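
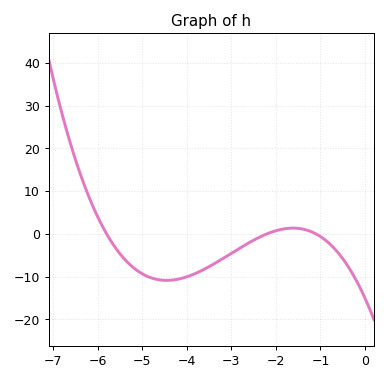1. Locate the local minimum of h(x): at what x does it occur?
-4.5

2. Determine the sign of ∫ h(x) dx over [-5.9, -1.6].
negative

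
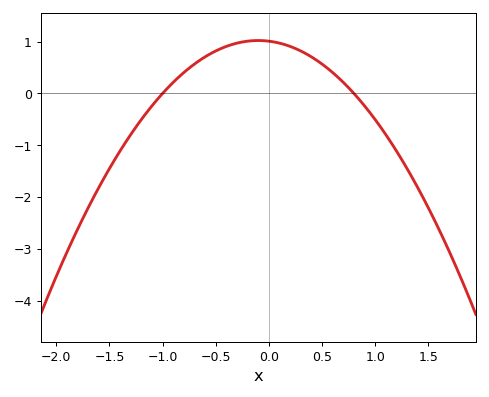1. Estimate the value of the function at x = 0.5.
0.567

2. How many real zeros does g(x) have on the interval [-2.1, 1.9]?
2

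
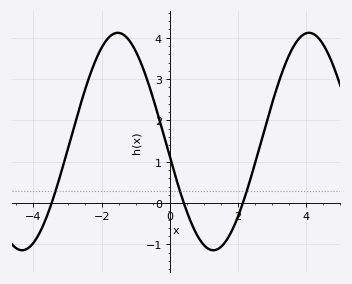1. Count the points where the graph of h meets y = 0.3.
3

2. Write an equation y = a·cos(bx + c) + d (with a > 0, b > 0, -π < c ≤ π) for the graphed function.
y = 2.63cos(1.12x + 1.71) + 1.49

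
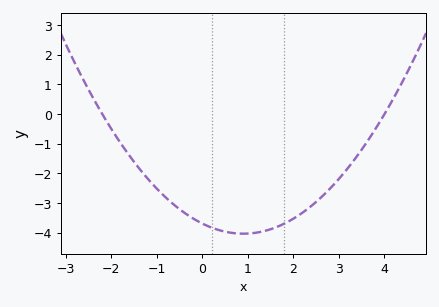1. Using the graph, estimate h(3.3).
-1.62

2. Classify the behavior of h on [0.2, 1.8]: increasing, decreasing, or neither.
neither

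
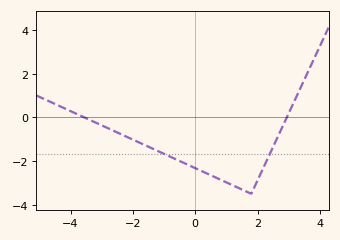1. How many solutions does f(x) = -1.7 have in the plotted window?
2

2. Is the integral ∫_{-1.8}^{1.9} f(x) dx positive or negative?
negative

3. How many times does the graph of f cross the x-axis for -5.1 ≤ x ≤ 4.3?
2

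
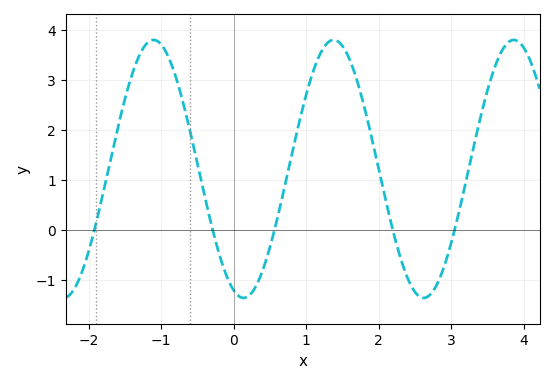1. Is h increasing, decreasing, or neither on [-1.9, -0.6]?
neither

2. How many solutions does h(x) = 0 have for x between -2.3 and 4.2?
5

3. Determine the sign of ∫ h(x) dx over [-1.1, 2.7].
positive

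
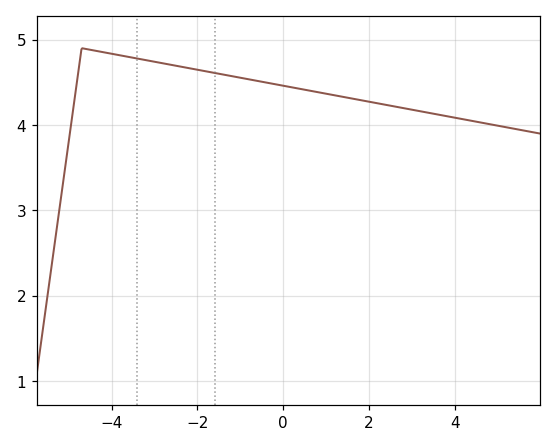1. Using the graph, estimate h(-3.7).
4.81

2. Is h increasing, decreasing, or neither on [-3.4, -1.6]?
decreasing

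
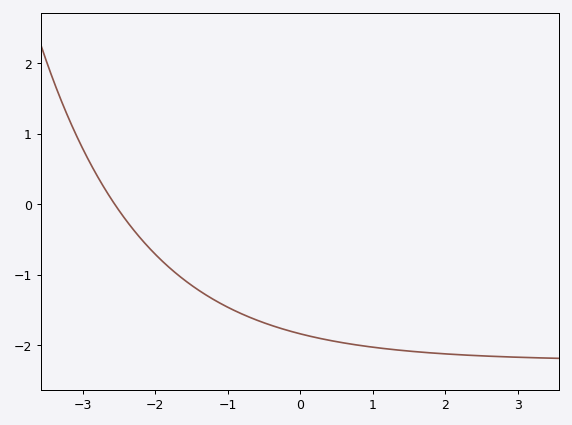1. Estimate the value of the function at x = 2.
-2.1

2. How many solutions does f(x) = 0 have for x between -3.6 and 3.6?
1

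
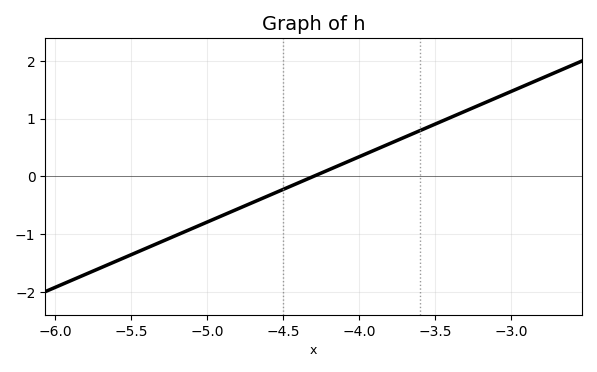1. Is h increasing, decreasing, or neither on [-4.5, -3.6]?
increasing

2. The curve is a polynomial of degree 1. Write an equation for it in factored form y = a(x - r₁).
y = 1.13(x + 4.3)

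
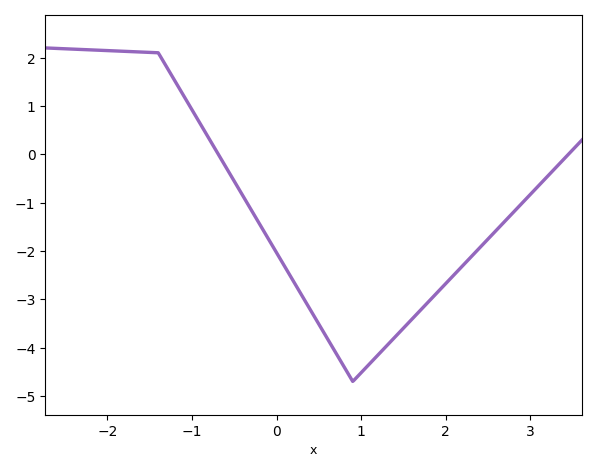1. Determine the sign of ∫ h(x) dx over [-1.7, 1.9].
negative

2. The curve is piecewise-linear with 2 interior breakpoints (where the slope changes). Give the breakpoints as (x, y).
(-1.4, 2.1); (0.9, -4.7)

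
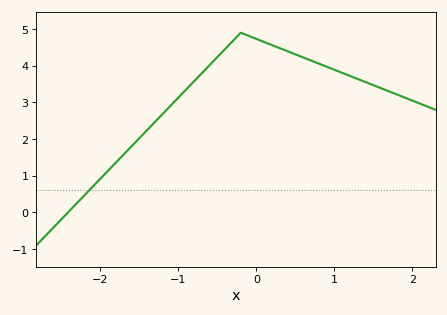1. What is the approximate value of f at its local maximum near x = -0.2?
4.9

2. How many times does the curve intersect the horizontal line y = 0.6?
1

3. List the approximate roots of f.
-2.42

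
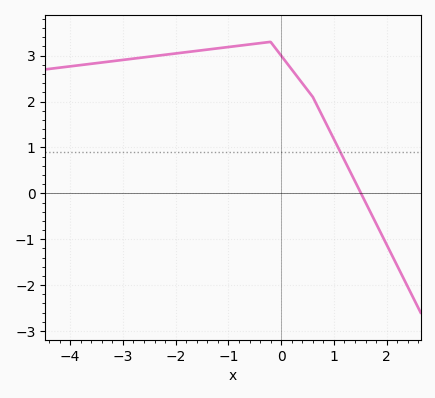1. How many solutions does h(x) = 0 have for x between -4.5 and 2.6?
1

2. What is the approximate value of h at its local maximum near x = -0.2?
3.3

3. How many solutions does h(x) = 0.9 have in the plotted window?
1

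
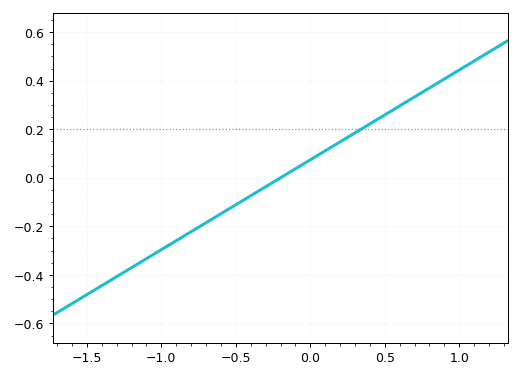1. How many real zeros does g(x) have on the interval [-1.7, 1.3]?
1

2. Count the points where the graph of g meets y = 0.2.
1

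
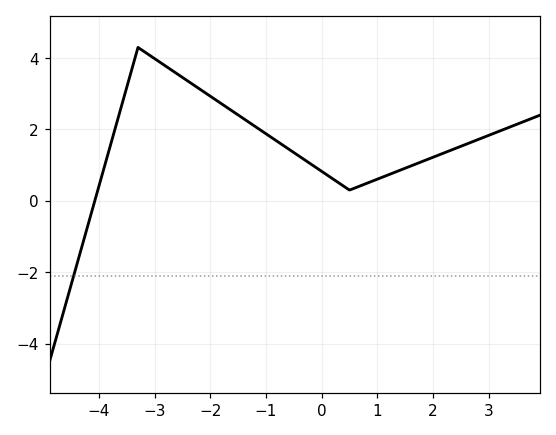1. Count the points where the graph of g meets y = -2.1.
1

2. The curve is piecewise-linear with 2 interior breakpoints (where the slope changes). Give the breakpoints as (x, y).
(-3.3, 4.3); (0.5, 0.3)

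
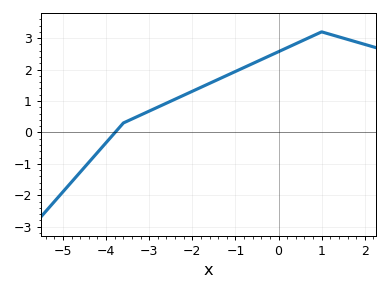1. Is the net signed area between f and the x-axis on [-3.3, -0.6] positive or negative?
positive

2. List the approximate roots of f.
-3.8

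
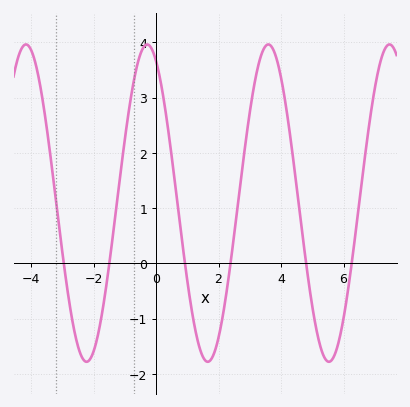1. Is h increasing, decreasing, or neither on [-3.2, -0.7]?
neither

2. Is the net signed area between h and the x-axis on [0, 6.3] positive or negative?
positive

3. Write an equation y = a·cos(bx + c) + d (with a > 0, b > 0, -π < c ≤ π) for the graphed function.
y = 2.87cos(1.6x + 0.46) + 1.09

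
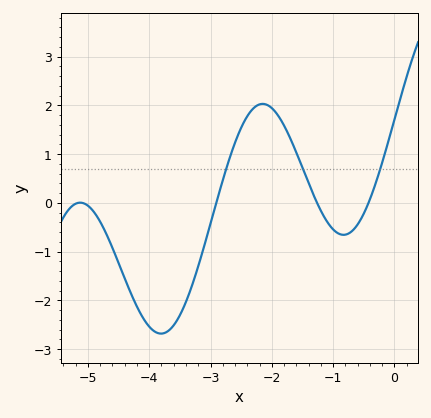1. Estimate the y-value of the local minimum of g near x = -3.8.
-2.7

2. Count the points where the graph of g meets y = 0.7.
3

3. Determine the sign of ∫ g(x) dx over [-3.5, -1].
positive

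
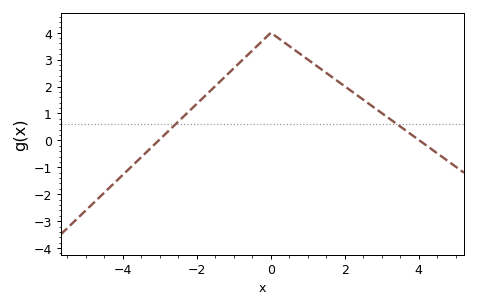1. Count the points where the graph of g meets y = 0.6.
2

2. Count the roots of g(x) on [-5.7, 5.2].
2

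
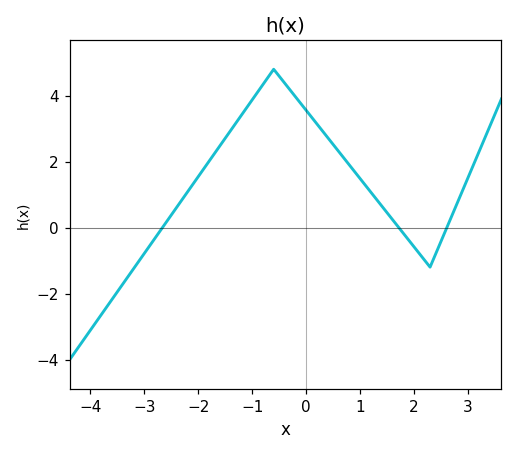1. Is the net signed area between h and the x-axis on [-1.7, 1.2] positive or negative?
positive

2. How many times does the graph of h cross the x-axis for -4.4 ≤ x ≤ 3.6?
3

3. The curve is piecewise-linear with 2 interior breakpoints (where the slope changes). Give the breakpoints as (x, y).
(-0.6, 4.8); (2.3, -1.2)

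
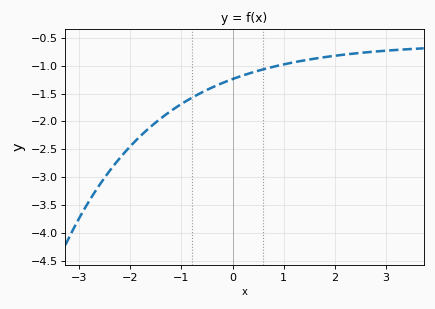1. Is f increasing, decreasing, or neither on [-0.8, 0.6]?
increasing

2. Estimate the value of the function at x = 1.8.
-0.85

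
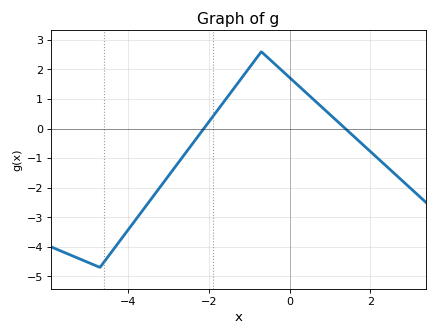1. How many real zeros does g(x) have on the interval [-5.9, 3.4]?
2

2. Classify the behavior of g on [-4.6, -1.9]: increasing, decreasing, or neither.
increasing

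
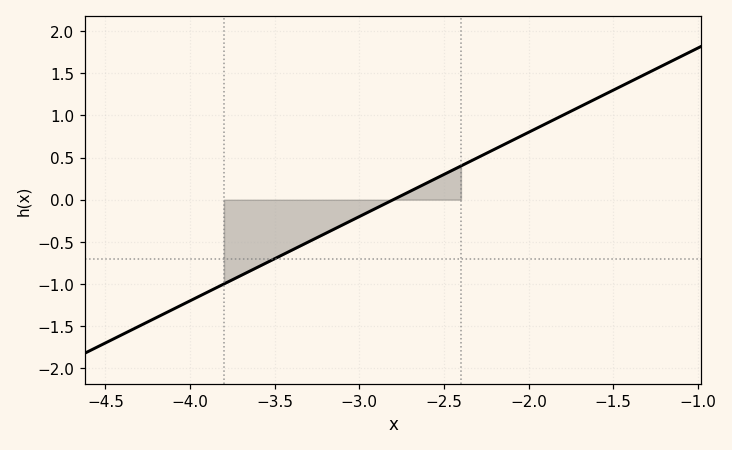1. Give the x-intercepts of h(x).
-2.8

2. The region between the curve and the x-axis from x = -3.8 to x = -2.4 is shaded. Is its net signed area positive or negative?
negative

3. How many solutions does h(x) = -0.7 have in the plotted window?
1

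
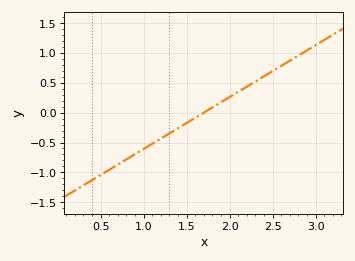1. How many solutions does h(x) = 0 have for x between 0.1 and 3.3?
1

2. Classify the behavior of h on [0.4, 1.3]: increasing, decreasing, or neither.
increasing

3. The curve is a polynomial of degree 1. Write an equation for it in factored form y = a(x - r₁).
y = 0.87(x - 1.7)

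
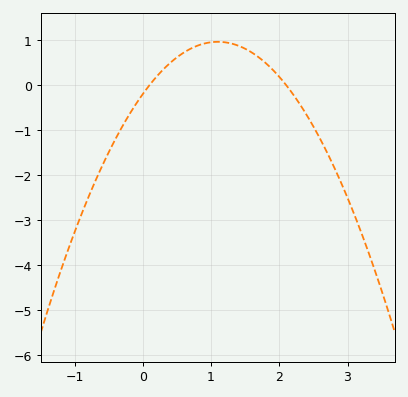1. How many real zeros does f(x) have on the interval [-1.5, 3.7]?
2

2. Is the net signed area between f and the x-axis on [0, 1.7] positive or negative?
positive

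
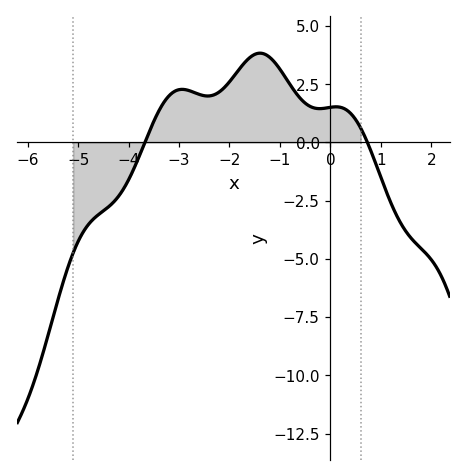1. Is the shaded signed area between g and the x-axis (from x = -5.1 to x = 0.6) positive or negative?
positive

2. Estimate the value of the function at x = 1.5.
-3.82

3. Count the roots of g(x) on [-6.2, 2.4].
2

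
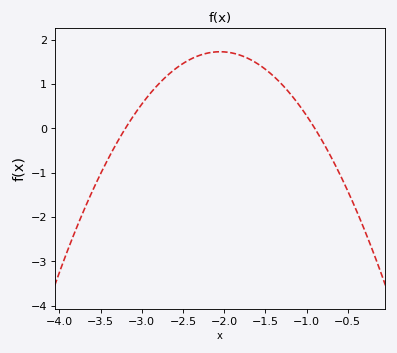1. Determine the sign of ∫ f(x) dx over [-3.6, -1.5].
positive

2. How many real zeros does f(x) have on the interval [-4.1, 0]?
2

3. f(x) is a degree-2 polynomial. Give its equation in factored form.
y = -1.31(x + 3.2)(x + 0.9)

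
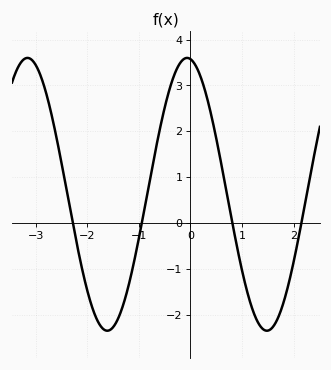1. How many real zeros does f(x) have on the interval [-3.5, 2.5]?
4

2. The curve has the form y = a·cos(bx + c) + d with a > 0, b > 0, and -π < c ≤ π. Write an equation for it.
y = 2.97cos(2.03x + 0.13) + 0.63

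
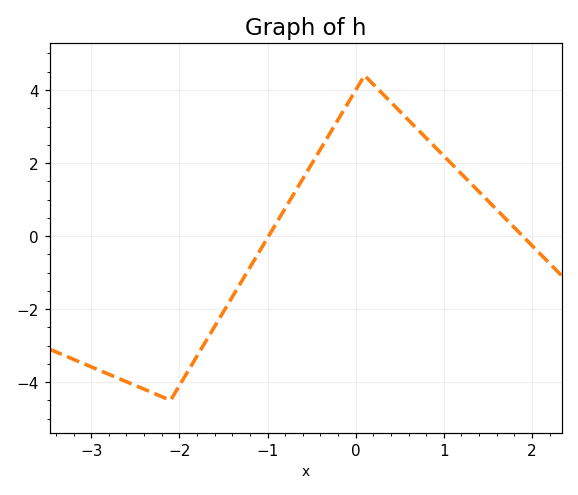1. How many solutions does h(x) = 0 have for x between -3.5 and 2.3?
2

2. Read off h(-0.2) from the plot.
3.19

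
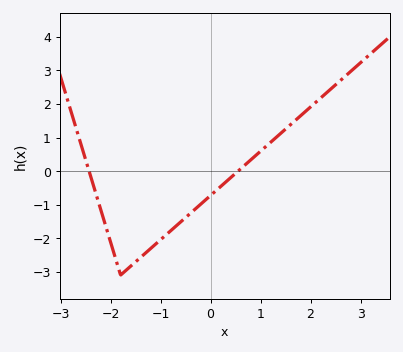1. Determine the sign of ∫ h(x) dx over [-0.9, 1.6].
negative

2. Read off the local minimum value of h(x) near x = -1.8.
-3.1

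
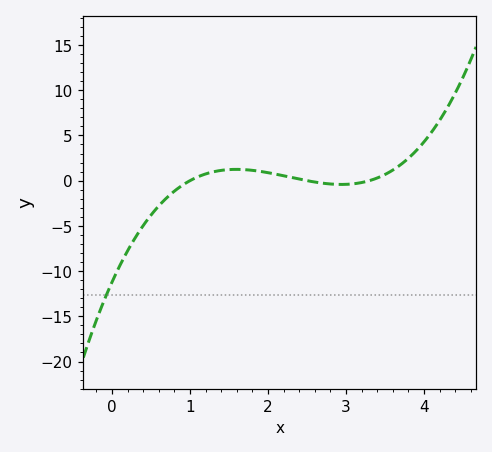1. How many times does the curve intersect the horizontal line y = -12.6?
1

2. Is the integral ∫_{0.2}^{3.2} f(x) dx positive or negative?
negative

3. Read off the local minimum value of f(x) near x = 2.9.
-0.418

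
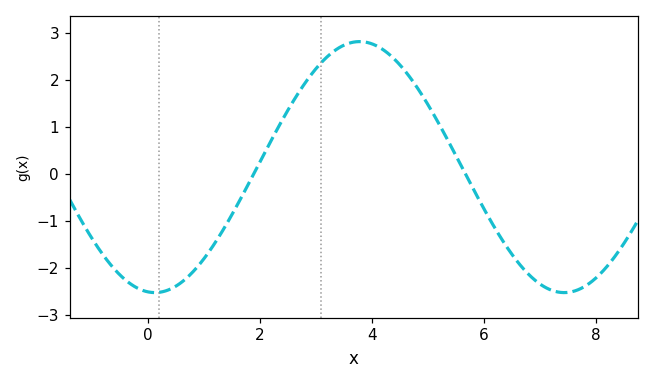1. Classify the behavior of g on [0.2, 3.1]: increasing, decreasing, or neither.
increasing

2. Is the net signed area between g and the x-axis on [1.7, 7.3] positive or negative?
positive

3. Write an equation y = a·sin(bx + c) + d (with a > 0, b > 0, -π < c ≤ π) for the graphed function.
y = 2.67sin(0.86x - 1.68) + 0.15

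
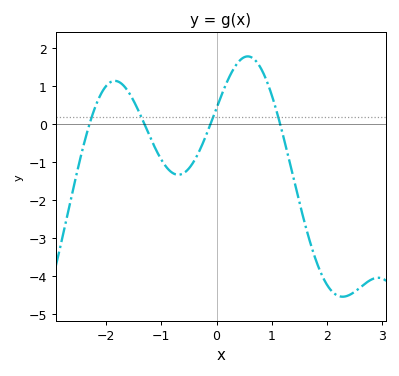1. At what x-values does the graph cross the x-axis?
-2.3, -1.3, -0.1, 1.2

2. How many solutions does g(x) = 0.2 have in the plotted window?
4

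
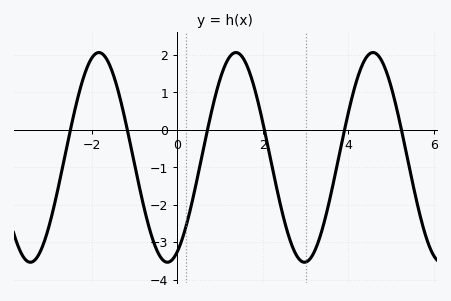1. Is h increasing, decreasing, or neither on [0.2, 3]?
neither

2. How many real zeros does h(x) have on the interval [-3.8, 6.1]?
6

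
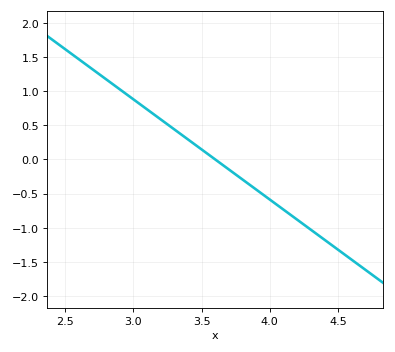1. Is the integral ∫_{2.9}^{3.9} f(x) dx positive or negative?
positive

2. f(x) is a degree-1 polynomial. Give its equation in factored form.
y = -1.47(x - 3.6)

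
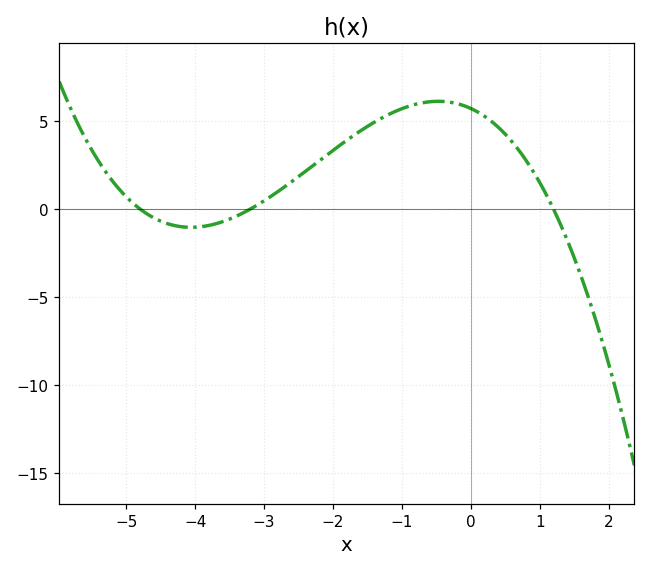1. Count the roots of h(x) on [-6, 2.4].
3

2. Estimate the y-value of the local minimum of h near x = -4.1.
-1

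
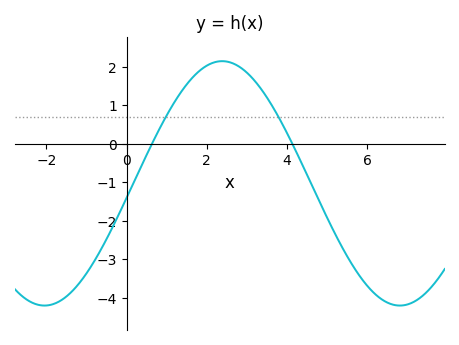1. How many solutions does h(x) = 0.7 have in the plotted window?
2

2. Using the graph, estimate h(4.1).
0.1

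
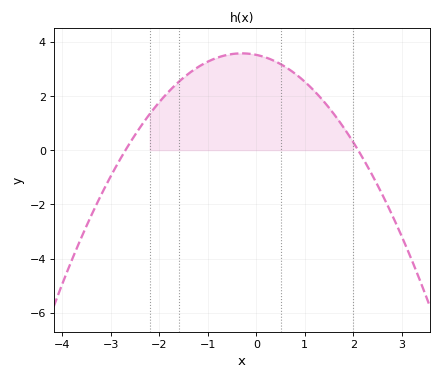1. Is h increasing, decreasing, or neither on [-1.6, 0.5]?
neither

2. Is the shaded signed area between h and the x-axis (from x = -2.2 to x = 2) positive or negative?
positive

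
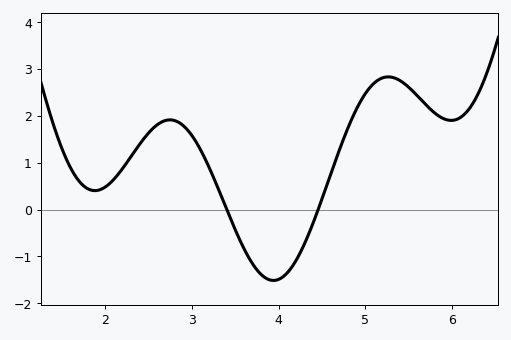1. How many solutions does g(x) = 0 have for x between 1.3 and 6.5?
2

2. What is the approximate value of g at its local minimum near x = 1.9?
0.4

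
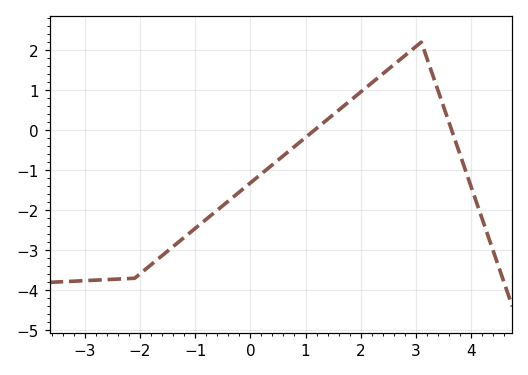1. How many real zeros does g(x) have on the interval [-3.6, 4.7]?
2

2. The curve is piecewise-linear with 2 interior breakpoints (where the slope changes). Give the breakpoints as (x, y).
(-2.1, -3.7); (3.1, 2.2)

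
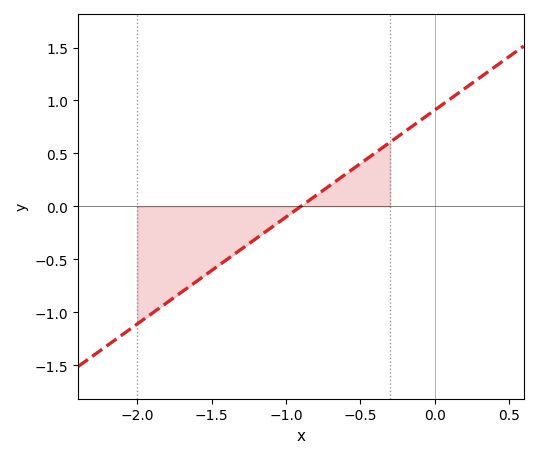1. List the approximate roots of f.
-0.9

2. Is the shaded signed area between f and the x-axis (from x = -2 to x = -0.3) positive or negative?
negative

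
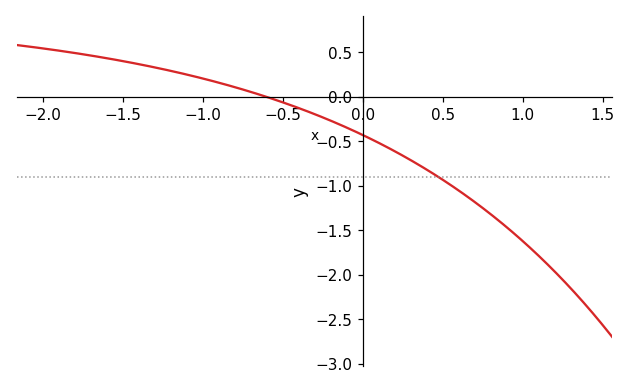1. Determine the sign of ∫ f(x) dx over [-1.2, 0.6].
negative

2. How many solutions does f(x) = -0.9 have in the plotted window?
1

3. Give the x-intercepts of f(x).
-0.6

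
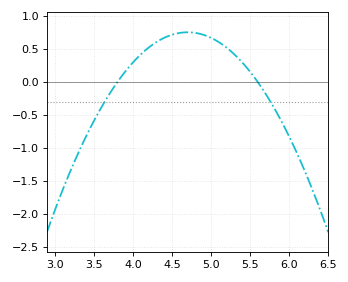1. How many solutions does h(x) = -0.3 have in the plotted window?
2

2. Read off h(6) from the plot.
-0.818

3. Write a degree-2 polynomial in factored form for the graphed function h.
y = -0.93(x - 3.8)(x - 5.6)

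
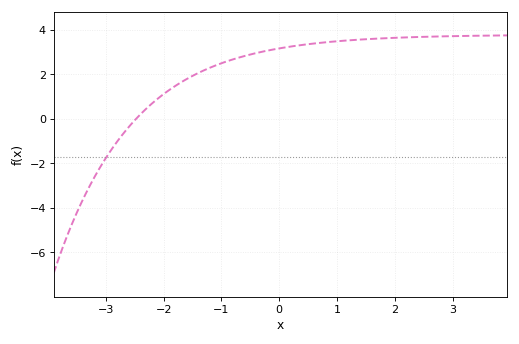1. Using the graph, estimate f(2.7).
3.69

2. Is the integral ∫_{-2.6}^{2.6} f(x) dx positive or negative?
positive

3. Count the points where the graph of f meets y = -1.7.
1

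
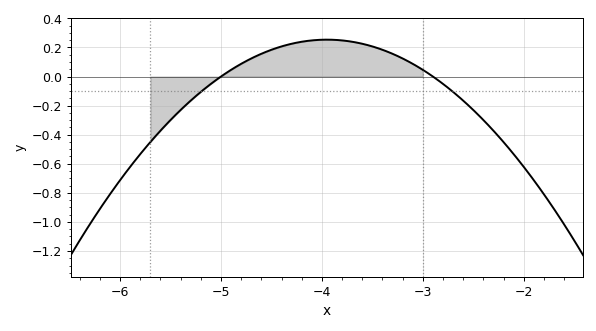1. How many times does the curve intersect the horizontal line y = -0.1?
2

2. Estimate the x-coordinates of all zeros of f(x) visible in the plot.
-5, -2.9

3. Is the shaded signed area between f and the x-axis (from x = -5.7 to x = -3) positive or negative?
positive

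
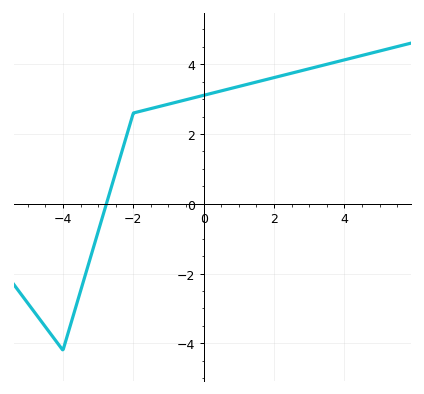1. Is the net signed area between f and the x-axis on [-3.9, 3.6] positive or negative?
positive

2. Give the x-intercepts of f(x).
-2.76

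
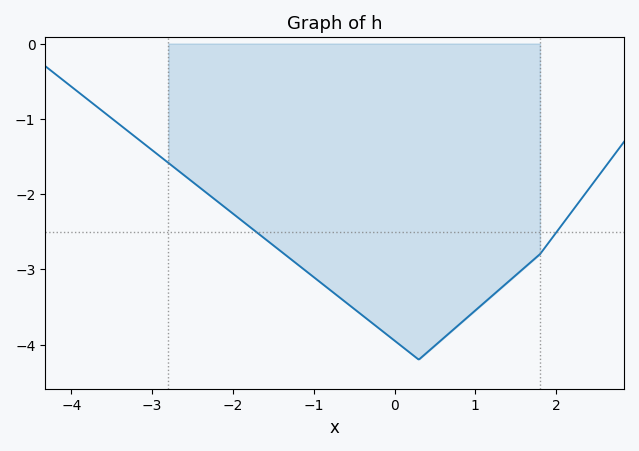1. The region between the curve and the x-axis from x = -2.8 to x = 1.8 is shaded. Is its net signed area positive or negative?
negative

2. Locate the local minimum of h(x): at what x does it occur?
0.3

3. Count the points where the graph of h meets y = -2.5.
2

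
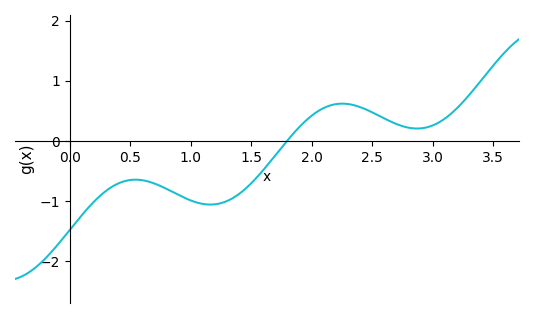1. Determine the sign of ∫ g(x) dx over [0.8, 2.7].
negative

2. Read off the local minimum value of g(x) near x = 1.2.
-1.06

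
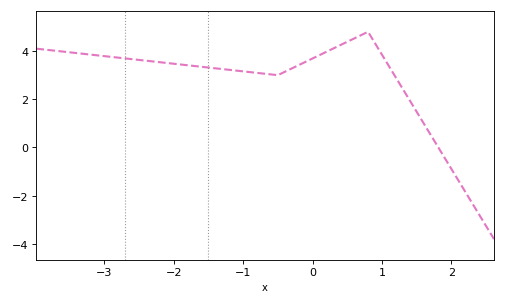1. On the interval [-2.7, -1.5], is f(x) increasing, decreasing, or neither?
decreasing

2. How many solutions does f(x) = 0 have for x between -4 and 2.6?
1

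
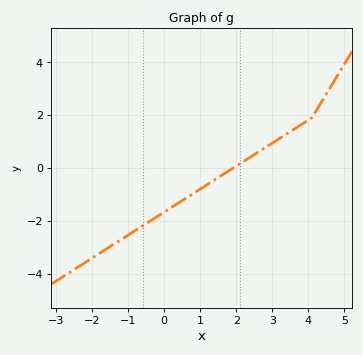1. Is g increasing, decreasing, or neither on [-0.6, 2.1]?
increasing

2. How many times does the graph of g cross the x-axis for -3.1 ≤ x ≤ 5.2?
1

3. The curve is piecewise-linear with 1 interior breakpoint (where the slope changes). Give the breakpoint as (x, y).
(4.1, 1.9)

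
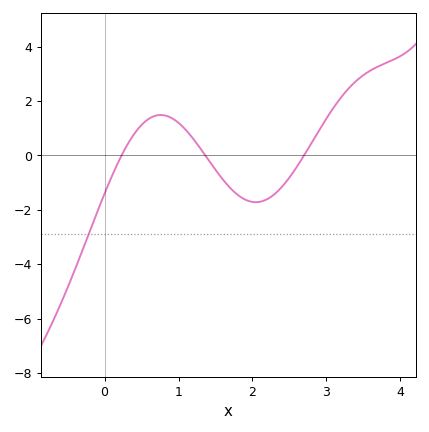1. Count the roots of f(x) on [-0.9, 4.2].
3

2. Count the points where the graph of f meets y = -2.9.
1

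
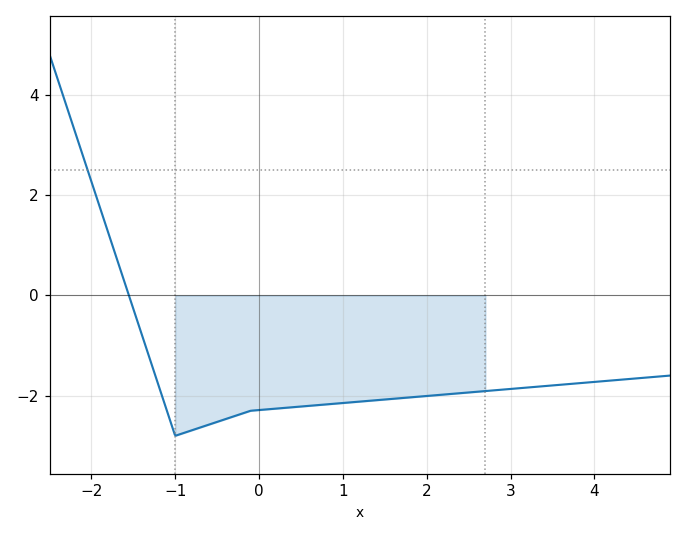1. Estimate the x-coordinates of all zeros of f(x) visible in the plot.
-1.6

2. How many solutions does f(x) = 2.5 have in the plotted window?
1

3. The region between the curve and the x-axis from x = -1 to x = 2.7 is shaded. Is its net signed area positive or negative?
negative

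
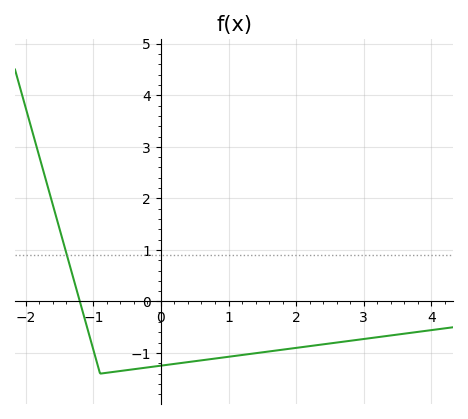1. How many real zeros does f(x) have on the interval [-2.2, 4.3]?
1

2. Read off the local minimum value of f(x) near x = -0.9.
-1.4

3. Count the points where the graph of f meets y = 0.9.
1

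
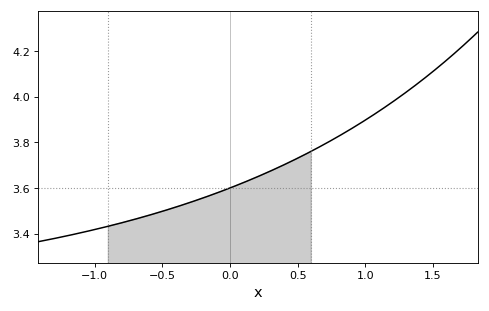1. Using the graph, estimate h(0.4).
3.7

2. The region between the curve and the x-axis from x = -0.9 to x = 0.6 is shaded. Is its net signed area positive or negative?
positive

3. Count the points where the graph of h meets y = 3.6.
1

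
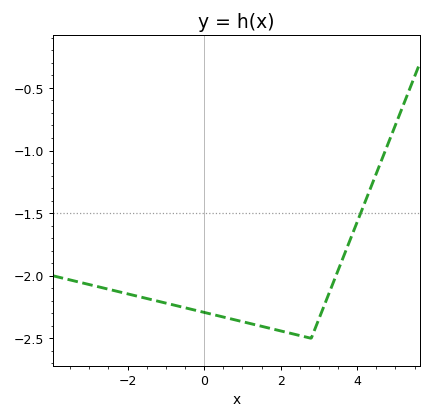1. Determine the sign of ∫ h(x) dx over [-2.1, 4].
negative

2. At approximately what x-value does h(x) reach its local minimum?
2.8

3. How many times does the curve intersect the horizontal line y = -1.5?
1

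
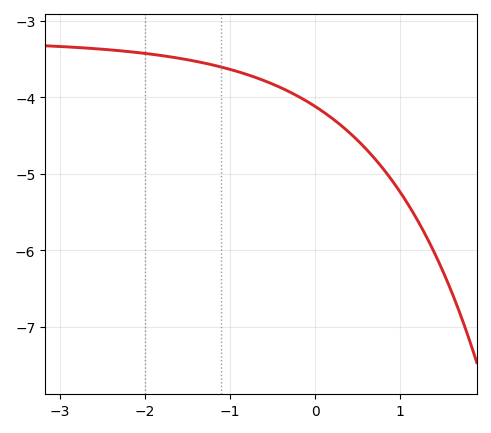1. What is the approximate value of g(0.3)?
-4.4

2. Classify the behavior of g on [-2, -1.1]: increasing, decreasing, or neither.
decreasing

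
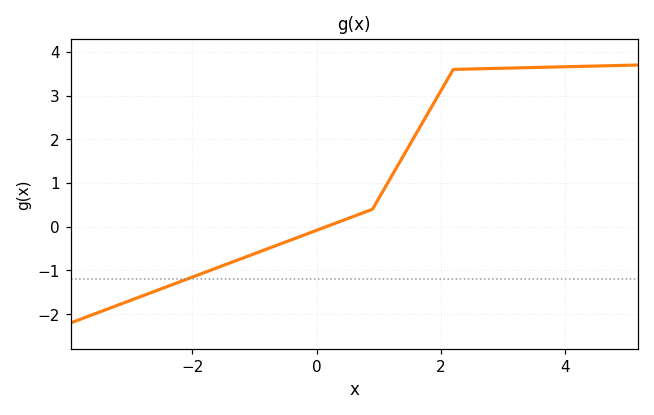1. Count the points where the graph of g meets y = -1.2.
1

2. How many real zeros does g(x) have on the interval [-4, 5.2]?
1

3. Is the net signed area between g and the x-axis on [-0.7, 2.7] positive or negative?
positive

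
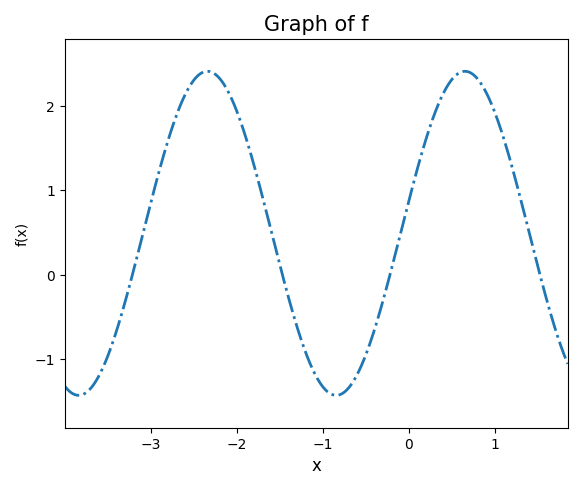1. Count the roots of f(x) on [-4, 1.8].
4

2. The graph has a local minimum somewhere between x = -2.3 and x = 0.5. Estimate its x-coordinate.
-0.8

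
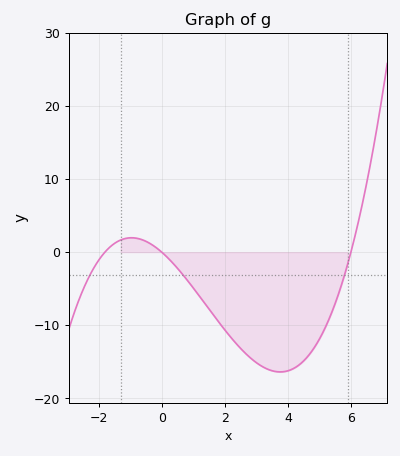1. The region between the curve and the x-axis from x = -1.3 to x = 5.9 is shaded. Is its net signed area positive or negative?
negative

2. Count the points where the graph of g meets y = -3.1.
3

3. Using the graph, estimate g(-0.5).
1.48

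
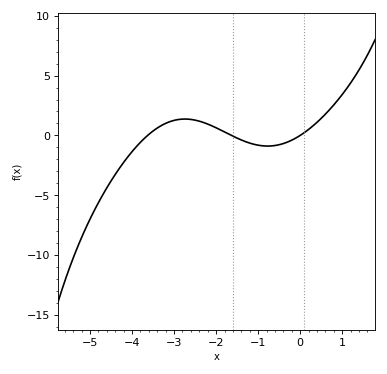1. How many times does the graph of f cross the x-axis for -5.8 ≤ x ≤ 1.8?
3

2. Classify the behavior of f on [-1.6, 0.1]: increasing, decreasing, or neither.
neither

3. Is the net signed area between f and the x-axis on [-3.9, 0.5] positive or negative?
positive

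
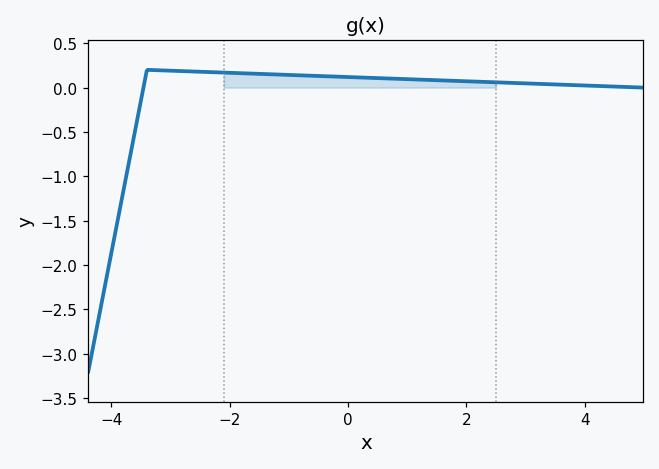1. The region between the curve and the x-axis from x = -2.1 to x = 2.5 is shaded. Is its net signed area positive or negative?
positive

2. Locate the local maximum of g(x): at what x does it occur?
-3.4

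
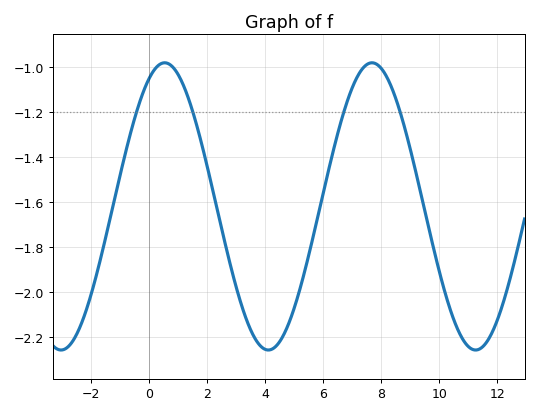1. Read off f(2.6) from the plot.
-1.76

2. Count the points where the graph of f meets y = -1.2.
4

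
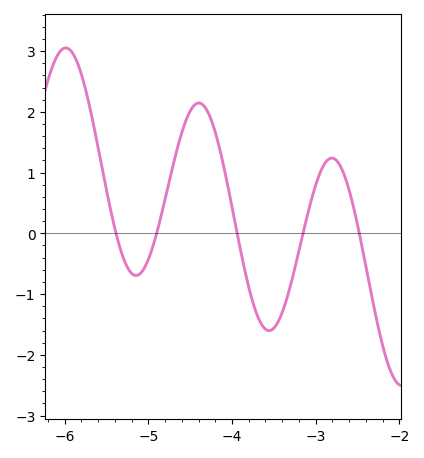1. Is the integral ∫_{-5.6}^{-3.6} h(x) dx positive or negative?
positive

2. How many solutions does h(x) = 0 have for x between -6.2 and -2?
5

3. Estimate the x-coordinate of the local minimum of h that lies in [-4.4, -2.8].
-3.56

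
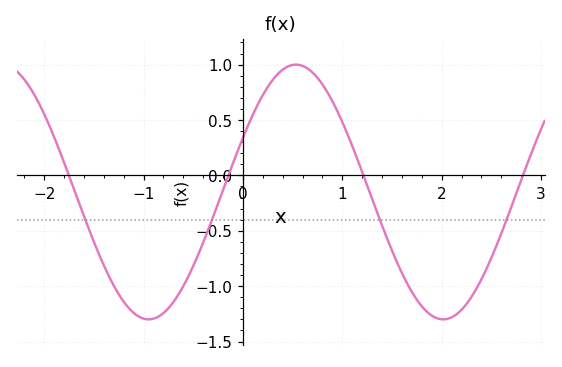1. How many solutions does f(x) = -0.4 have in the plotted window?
4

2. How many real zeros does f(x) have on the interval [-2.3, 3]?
4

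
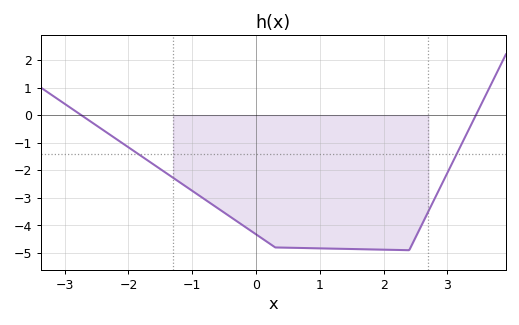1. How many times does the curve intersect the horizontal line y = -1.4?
2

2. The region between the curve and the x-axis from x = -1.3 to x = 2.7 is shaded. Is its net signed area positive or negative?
negative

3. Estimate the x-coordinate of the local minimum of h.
2.4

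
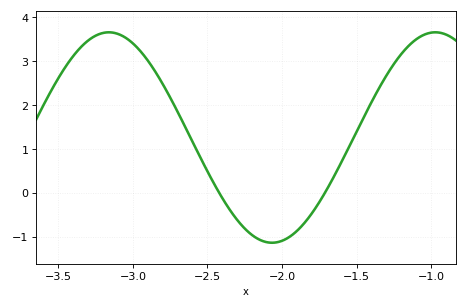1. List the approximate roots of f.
-2.42, -1.71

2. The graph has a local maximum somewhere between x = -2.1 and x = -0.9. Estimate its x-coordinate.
-0.972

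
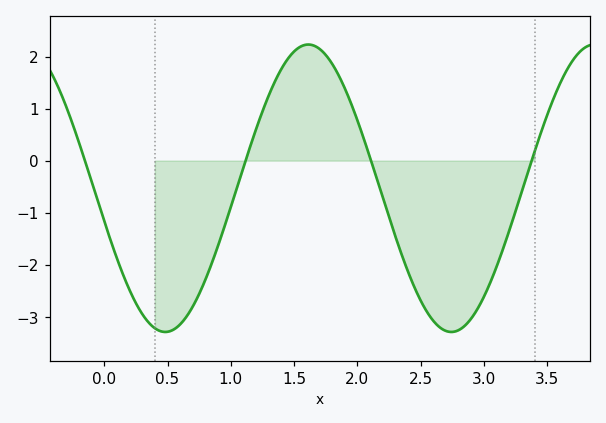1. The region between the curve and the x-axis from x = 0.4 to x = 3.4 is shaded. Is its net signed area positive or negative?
negative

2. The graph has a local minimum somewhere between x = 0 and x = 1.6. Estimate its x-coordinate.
0.482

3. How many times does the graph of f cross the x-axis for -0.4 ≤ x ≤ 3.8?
4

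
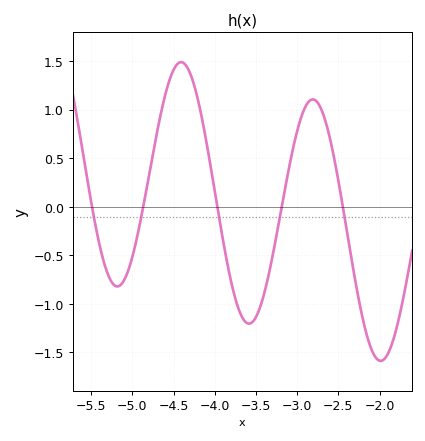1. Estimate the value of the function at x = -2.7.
0.991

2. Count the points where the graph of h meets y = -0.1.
5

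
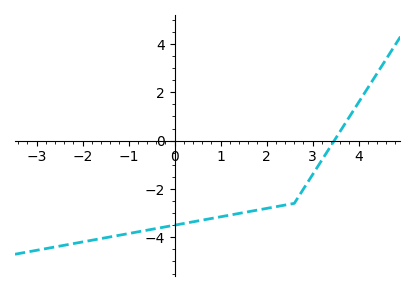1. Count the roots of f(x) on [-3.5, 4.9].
1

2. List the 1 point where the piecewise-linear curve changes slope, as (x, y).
(2.6, -2.6)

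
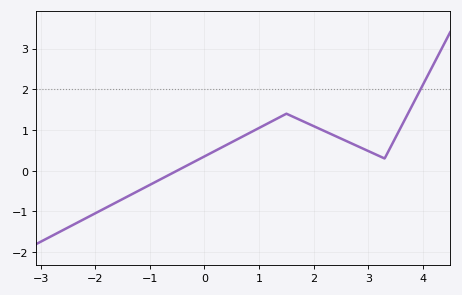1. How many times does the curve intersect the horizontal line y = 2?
1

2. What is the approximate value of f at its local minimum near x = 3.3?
0.3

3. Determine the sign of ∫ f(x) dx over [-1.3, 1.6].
positive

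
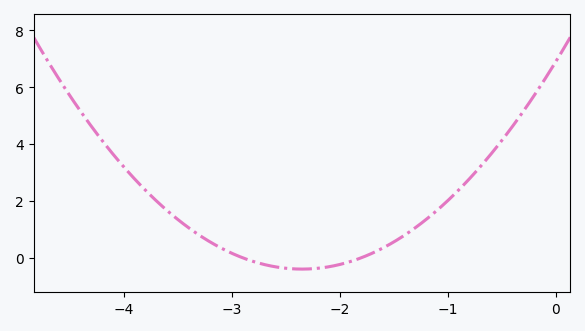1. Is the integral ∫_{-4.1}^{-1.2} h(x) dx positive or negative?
positive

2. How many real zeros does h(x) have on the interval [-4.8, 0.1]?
2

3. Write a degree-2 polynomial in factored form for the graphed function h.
y = 1.32(x + 2.9)(x + 1.8)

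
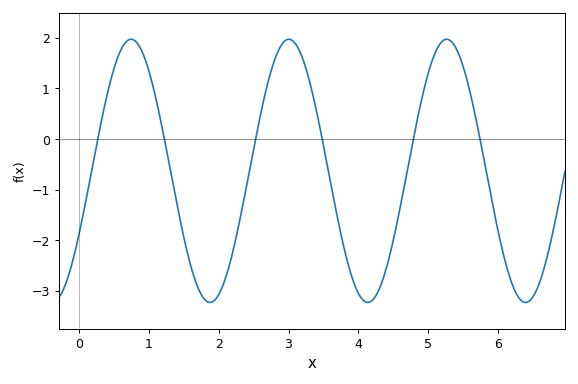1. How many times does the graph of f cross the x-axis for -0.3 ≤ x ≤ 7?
6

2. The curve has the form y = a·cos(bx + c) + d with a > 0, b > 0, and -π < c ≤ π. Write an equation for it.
y = 2.6cos(2.8x - 2.1) - 0.63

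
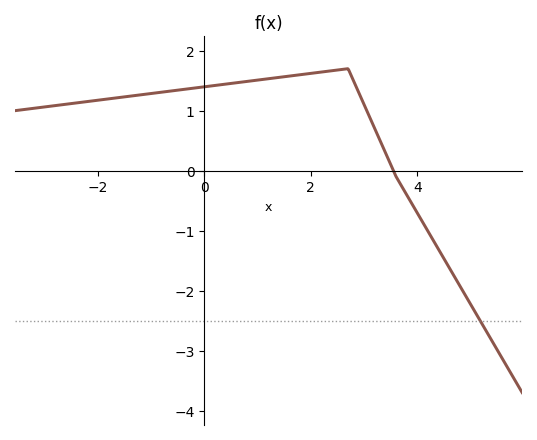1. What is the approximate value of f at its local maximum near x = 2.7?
1.7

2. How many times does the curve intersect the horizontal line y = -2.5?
1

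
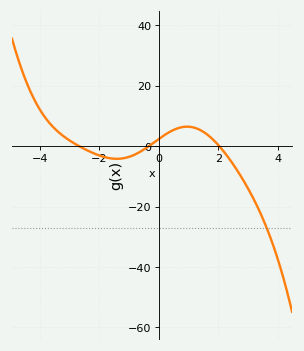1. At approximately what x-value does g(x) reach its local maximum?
0.95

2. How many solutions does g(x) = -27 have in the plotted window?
1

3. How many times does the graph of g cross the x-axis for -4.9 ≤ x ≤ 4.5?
3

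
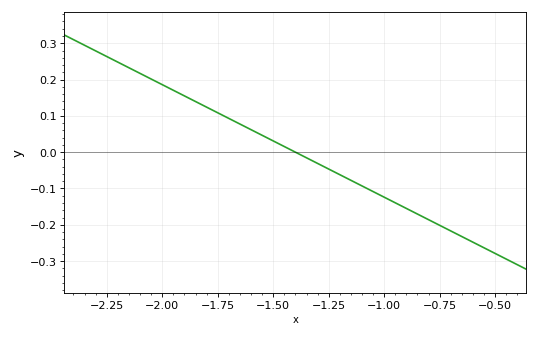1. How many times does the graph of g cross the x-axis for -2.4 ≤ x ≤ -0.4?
1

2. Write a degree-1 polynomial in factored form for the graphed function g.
y = -0.31(x + 1.4)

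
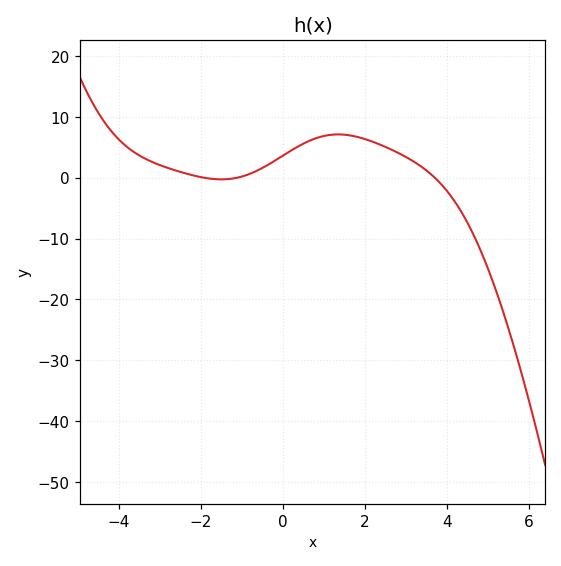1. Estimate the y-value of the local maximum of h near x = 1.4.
7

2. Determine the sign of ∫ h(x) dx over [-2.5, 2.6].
positive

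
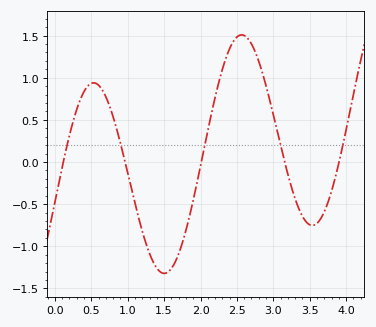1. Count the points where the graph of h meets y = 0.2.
5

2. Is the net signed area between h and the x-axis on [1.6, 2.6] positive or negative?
positive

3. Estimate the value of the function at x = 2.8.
1.2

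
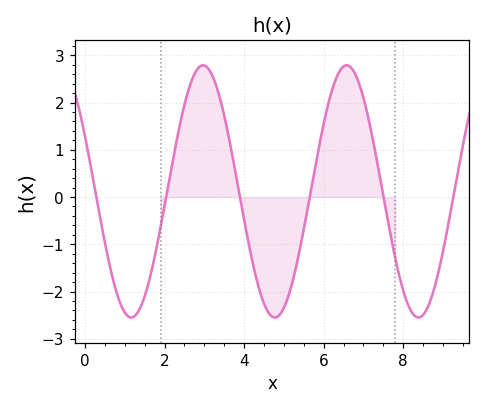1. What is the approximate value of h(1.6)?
-1.81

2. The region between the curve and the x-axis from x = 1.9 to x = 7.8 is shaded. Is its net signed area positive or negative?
positive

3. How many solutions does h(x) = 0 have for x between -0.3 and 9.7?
6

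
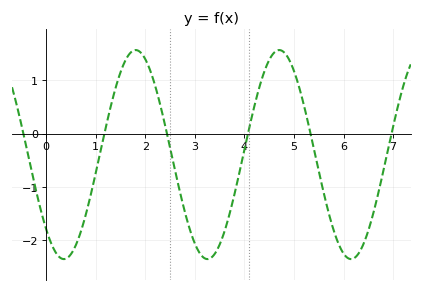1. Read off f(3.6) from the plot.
-1.8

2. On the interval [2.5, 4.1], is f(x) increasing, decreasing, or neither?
neither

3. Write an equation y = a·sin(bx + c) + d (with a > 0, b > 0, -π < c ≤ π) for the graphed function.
y = 1.96sin(2.2x - 2.4) - 0.39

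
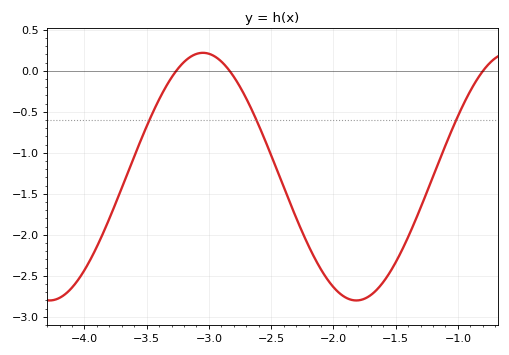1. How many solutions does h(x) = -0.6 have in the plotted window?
3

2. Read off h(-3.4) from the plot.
-0.348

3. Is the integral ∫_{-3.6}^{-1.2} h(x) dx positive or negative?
negative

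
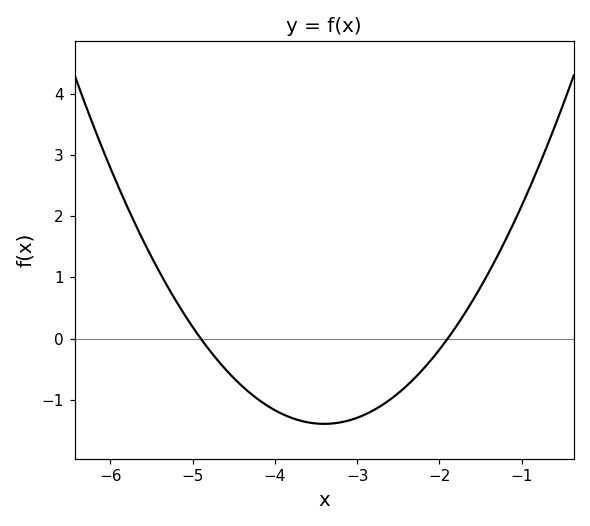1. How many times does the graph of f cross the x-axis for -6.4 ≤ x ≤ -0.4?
2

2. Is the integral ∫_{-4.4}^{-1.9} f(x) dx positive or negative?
negative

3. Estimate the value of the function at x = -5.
0.192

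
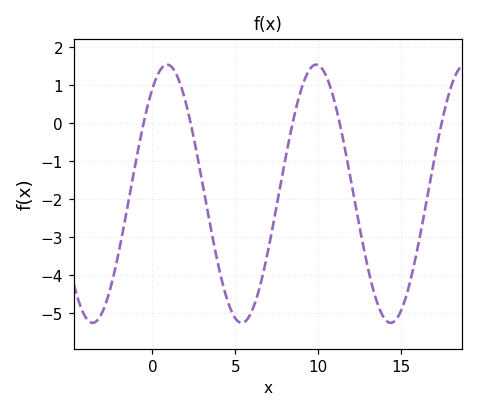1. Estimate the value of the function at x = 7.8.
-1.43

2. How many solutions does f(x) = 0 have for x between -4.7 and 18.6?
5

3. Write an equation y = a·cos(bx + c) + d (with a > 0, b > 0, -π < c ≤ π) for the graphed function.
y = 3.4cos(0.7x - 0.622) - 1.86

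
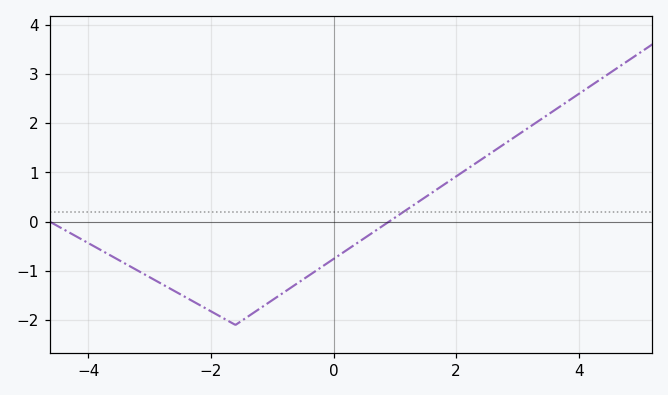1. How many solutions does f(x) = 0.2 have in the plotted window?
1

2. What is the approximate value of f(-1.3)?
-1.85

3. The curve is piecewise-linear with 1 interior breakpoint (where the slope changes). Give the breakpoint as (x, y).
(-1.6, -2.1)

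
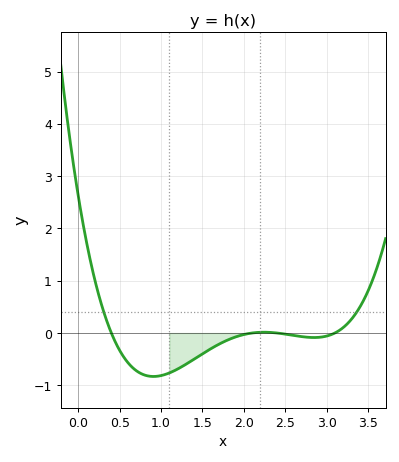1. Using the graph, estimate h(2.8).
-0.1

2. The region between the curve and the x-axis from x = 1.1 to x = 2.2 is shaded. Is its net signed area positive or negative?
negative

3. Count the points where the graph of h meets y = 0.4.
2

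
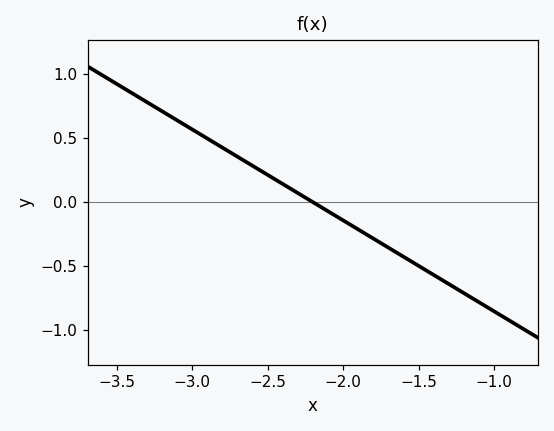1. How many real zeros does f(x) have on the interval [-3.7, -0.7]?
1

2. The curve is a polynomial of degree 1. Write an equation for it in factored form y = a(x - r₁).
y = -0.71(x + 2.2)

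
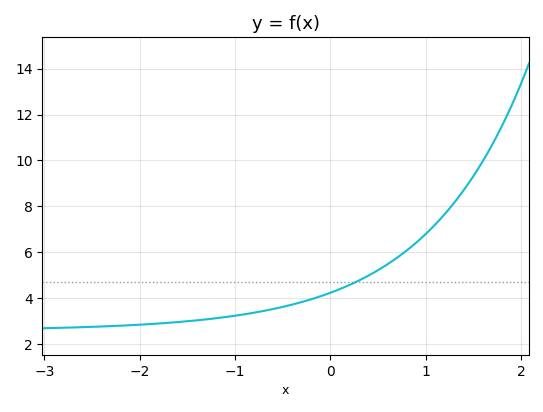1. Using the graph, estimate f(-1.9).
2.87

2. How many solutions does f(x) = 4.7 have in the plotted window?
1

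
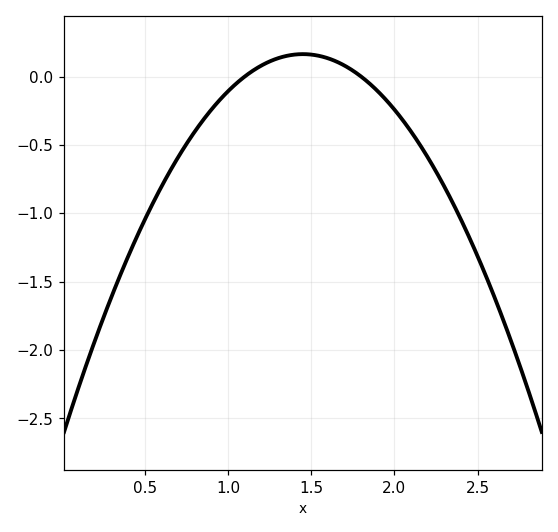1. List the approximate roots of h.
1.1, 1.8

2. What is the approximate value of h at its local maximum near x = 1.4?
0.164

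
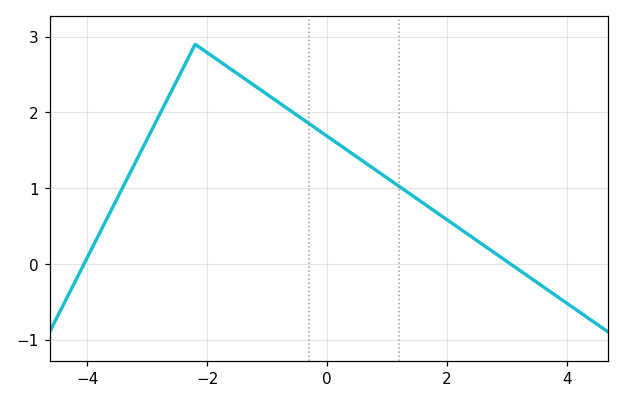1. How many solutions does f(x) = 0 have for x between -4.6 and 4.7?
2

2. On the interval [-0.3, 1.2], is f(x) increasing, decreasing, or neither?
decreasing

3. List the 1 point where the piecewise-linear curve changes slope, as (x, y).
(-2.2, 2.9)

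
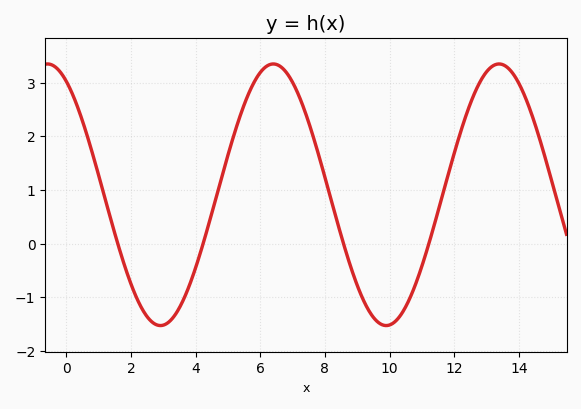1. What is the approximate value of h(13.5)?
3.34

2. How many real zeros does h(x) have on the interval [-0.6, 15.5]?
4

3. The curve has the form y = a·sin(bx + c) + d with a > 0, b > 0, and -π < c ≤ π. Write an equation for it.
y = 2.44sin(0.9x + 2.09) + 0.91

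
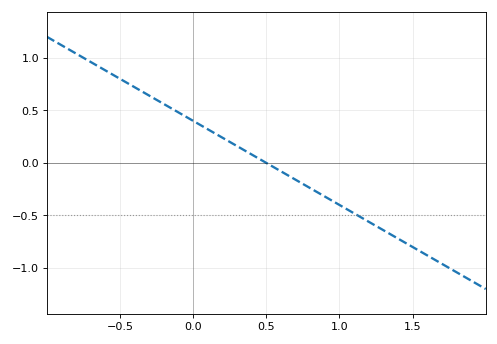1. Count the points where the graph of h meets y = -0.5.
1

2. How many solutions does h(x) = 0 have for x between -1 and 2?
1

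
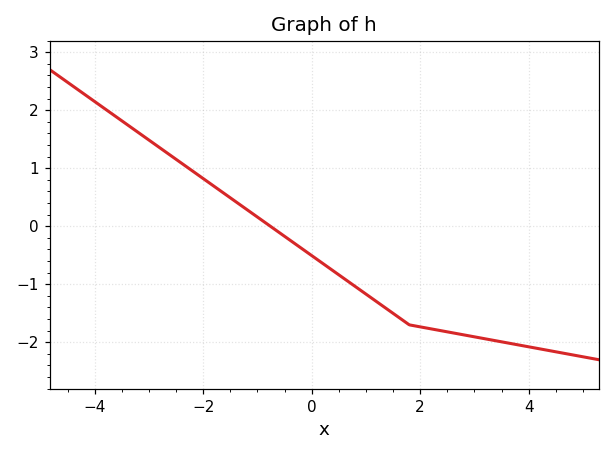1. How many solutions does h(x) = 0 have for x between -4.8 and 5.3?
1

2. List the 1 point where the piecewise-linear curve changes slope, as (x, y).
(1.8, -1.7)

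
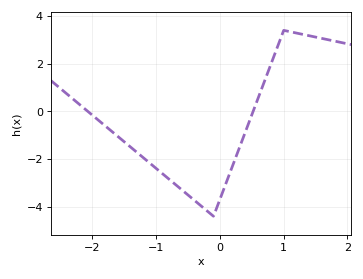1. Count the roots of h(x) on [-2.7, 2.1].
2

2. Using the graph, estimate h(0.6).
0.564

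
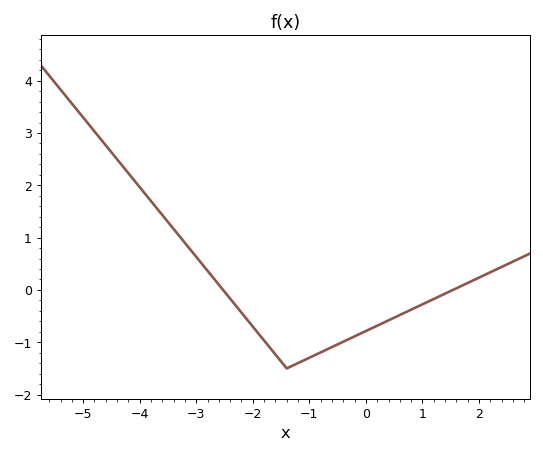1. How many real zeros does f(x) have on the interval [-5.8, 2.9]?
2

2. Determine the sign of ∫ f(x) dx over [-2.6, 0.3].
negative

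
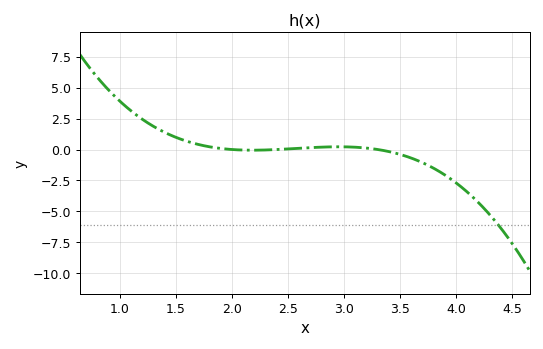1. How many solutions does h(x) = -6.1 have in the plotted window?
1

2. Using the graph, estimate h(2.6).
0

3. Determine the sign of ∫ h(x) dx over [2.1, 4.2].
negative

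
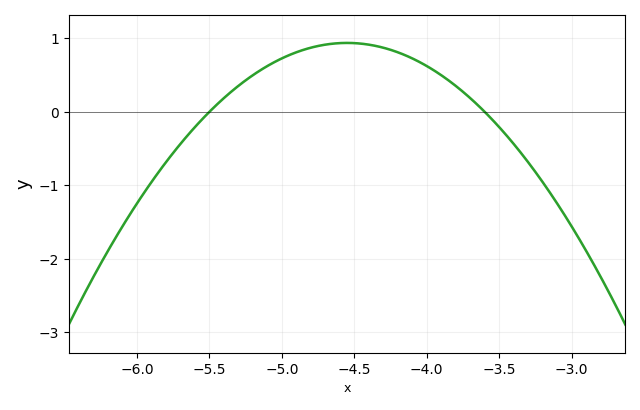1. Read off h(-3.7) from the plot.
0.187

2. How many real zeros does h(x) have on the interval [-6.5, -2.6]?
2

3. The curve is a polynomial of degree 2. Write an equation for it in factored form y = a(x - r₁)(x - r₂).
y = -1.04(x + 5.5)(x + 3.6)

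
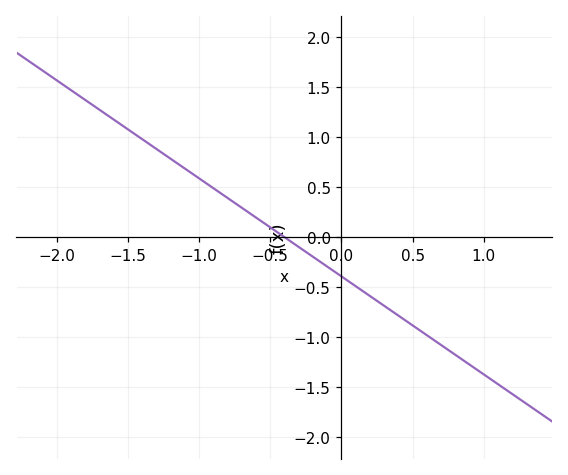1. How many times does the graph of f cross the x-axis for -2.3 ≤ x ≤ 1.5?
1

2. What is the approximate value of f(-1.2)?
0.784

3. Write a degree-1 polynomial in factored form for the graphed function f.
y = -0.98(x + 0.4)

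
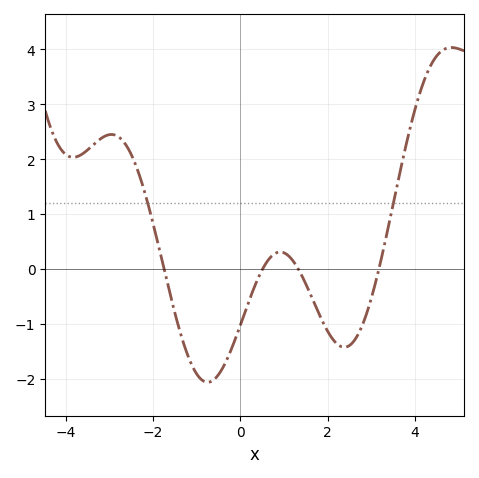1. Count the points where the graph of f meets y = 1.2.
2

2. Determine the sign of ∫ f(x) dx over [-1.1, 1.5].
negative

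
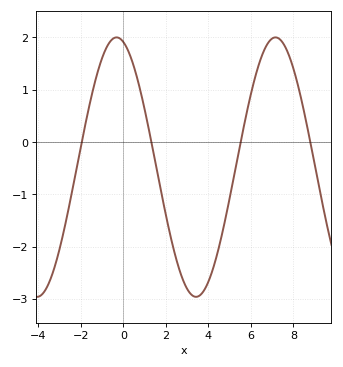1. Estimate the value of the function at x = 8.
1.41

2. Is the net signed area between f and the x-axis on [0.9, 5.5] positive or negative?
negative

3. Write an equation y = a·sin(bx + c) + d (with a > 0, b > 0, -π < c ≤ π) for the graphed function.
y = 2.48sin(0.84x + 1.84) - 0.48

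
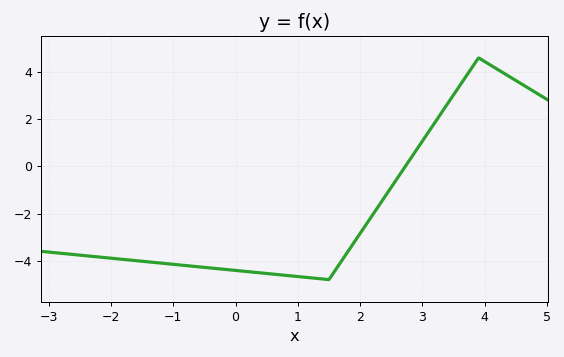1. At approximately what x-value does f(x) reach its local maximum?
3.9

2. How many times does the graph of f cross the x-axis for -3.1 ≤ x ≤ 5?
1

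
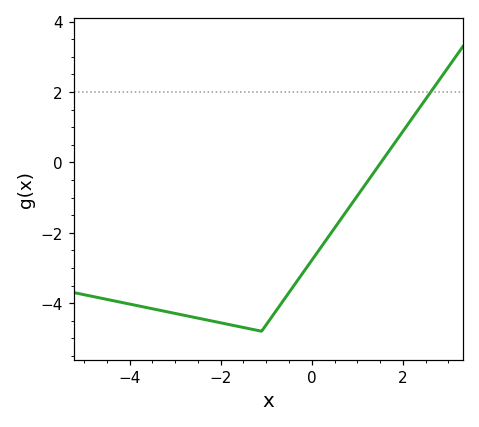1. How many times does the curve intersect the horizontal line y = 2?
1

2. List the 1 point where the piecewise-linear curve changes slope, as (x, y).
(-1.1, -4.8)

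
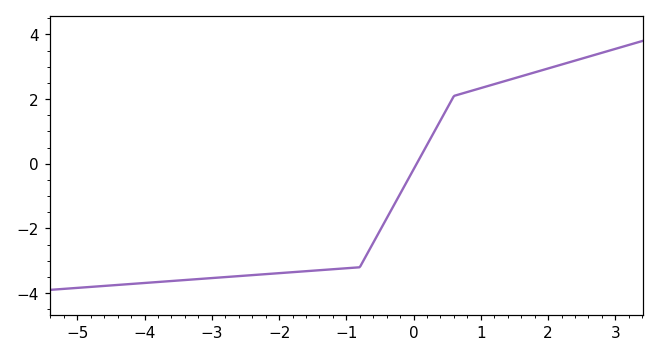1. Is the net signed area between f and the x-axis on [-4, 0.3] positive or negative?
negative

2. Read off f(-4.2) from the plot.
-3.8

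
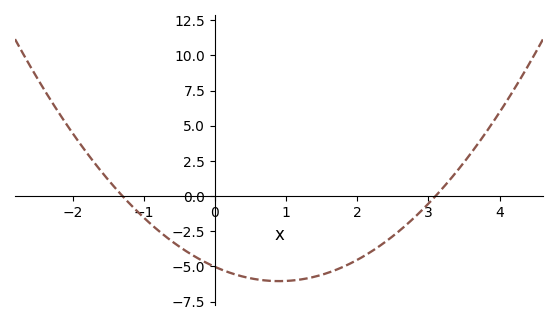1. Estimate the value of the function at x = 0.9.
-6.05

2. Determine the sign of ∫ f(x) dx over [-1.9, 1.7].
negative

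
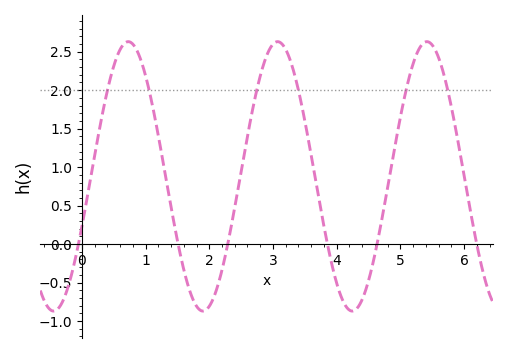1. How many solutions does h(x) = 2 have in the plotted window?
6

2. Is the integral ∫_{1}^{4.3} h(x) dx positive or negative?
positive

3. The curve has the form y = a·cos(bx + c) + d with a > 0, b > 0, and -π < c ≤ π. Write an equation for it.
y = 1.75cos(2.68x - 1.95) + 0.88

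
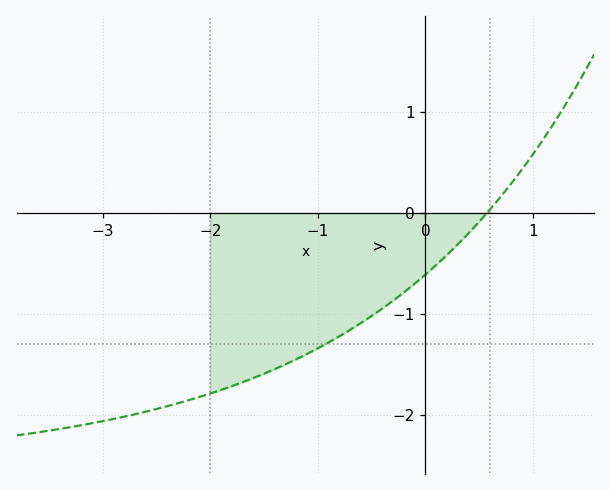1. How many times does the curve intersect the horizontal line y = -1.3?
1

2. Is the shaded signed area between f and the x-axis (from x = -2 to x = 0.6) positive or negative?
negative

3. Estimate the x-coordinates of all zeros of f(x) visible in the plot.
0.571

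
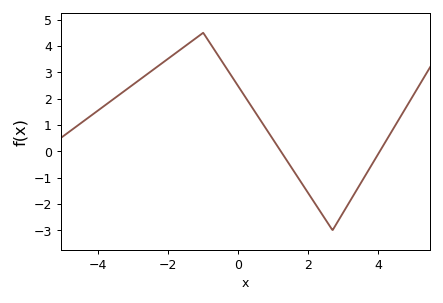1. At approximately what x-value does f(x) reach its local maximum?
-1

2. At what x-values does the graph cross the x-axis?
1.2, 4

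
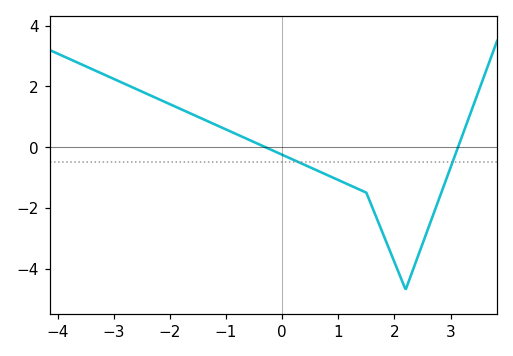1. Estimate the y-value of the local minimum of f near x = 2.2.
-4.6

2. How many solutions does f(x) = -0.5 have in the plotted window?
2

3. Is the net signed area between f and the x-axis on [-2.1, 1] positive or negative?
positive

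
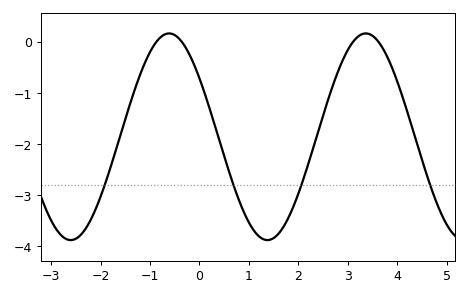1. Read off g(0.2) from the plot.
-1.29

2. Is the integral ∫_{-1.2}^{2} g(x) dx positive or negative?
negative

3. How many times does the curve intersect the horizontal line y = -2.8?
4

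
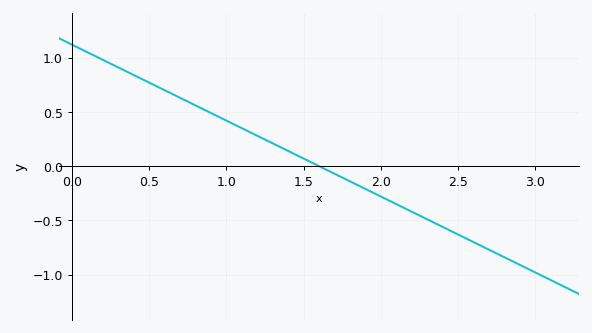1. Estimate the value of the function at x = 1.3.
0.21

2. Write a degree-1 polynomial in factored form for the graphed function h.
y = -0.7(x - 1.6)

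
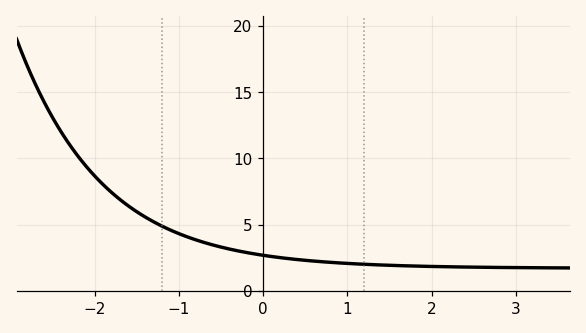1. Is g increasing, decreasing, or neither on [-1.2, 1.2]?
decreasing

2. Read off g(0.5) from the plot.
2.4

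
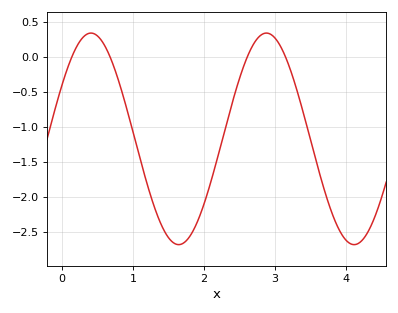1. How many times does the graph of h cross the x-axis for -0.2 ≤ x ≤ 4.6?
4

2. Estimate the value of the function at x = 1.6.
-2.67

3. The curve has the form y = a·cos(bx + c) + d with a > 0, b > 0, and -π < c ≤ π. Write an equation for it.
y = 1.51cos(2.54x - 1.04) - 1.17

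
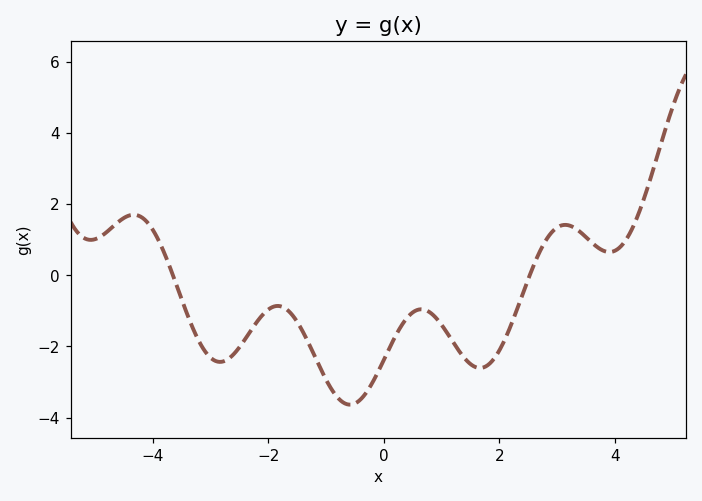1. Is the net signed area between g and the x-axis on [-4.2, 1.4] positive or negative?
negative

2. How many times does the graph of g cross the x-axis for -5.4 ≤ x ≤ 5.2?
2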